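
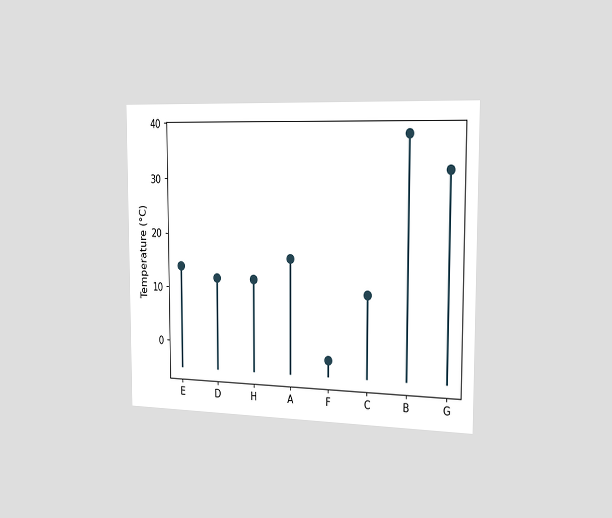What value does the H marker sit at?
12°C

The chart is viewed slightly from the right. The H marker sits at 12°C.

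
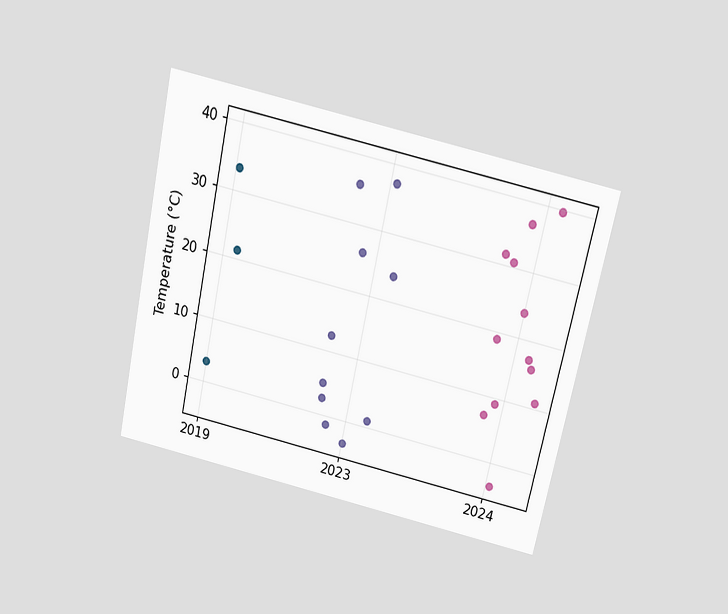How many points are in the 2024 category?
The chart is tilted about 12° clockwise and viewed slightly from above. Counting the markers in the 2024 column gives 12.

12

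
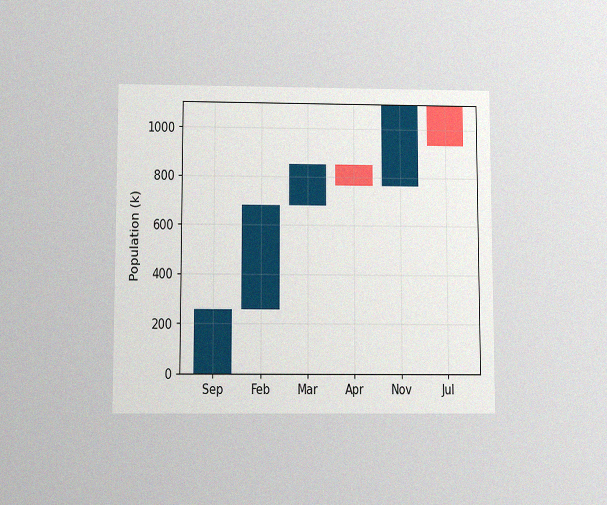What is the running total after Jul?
935k

The chart is viewed slightly from below, with some photo noise. After Jul the running total reaches 935k.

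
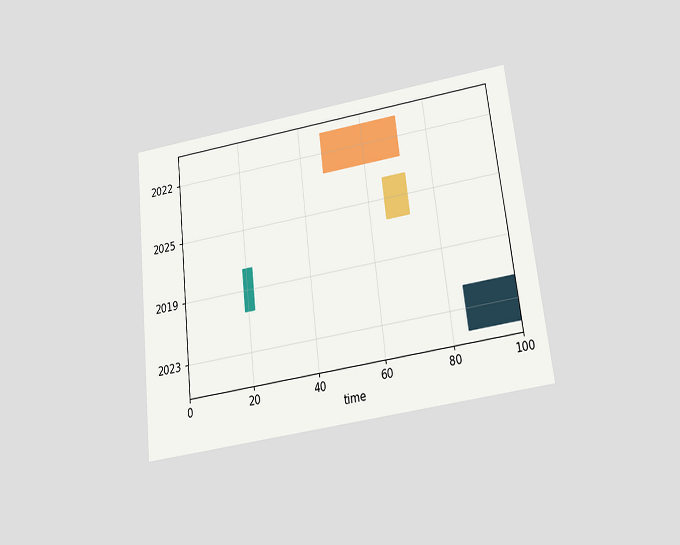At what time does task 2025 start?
65

The chart is tilted about 7° counter-clockwise and viewed slightly from below. The 2025 bar begins at t=65.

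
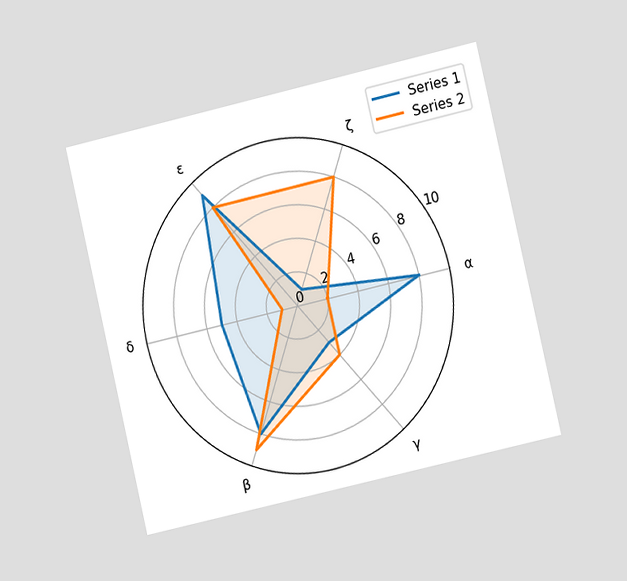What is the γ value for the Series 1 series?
The chart is tilted about 13° counter-clockwise and viewed slightly from the right. On the γ axis, Series 1 reaches 3.

3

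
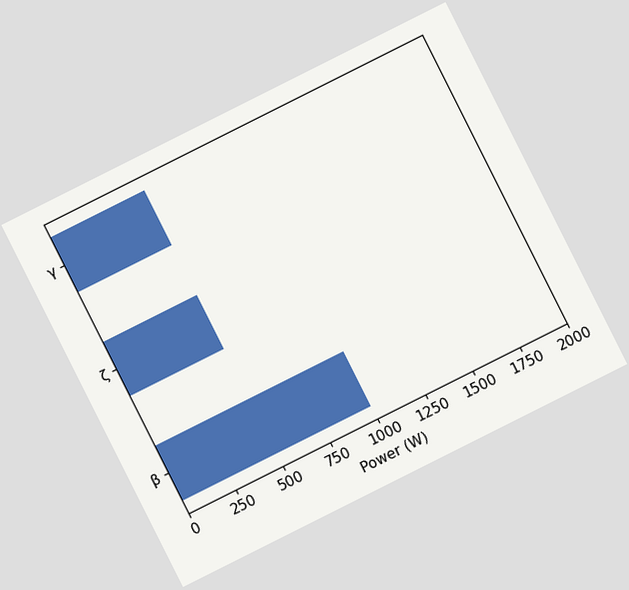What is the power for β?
1000W

The chart is tilted about 27° counter-clockwise. Reading along the chart's x-axis, the β bar reaches 1000W.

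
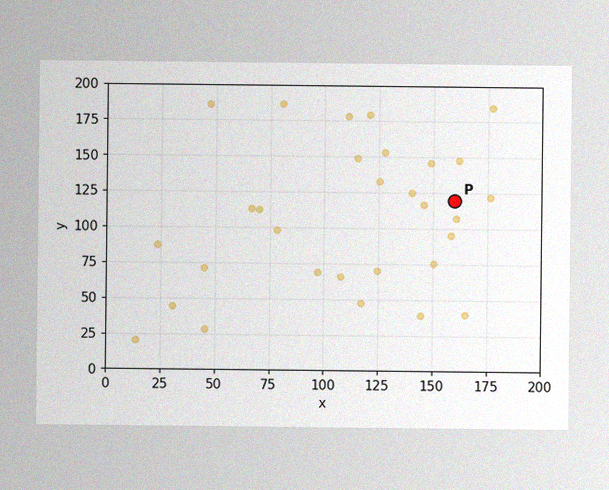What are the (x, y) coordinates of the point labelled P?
The image has some photo noise and uneven lighting. Following the gridlines from P to each axis, P sits at (160, 120).

(160, 120)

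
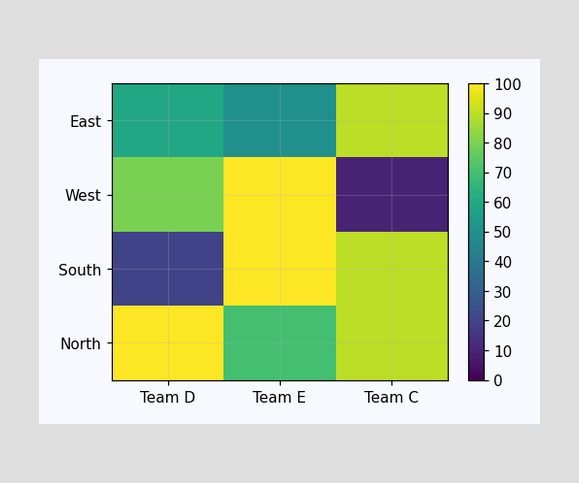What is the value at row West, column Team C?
Matching cell (West, Team C) against the colorbar gives 10.

10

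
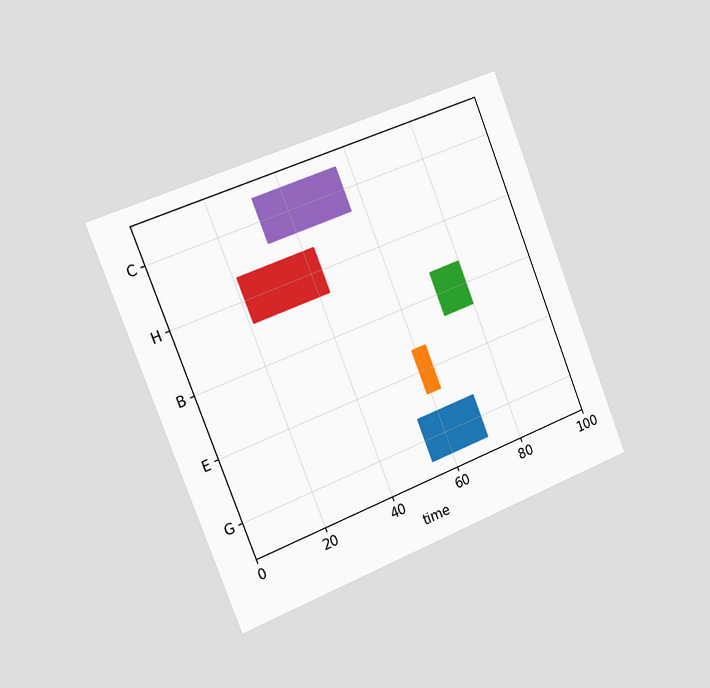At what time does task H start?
21

The chart is tilted about 21° counter-clockwise and viewed slightly from the left. The H bar begins at t=21.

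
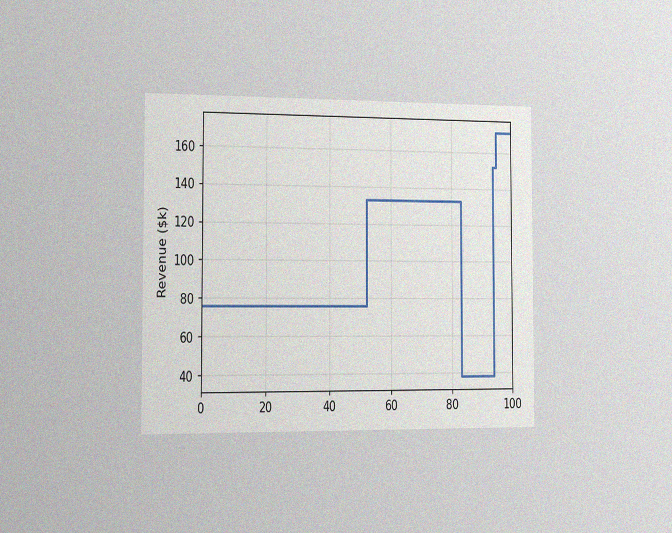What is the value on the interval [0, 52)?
The chart is viewed slightly from the left, with some photo noise. On [0, 52) the step sits at $76k.

$76k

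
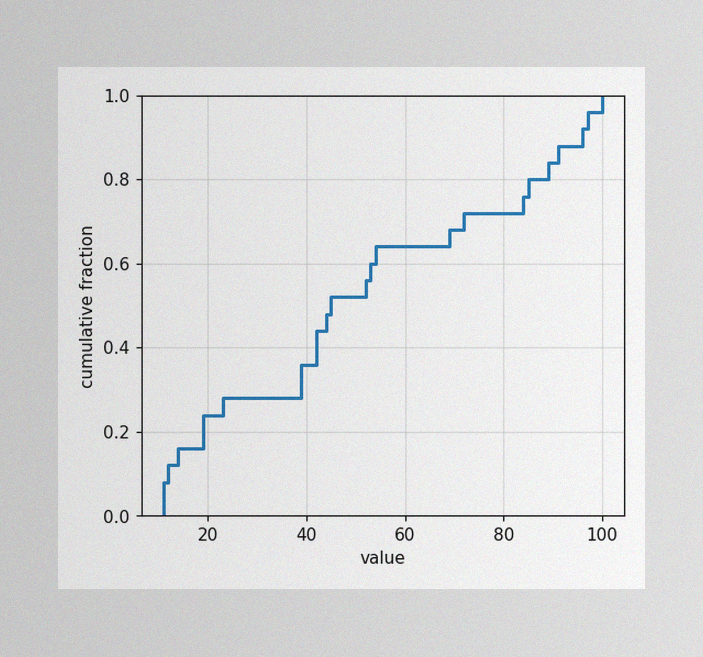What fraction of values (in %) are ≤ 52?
56%

The image has some photo noise and uneven lighting. At x=52 the ECDF step is at 56%.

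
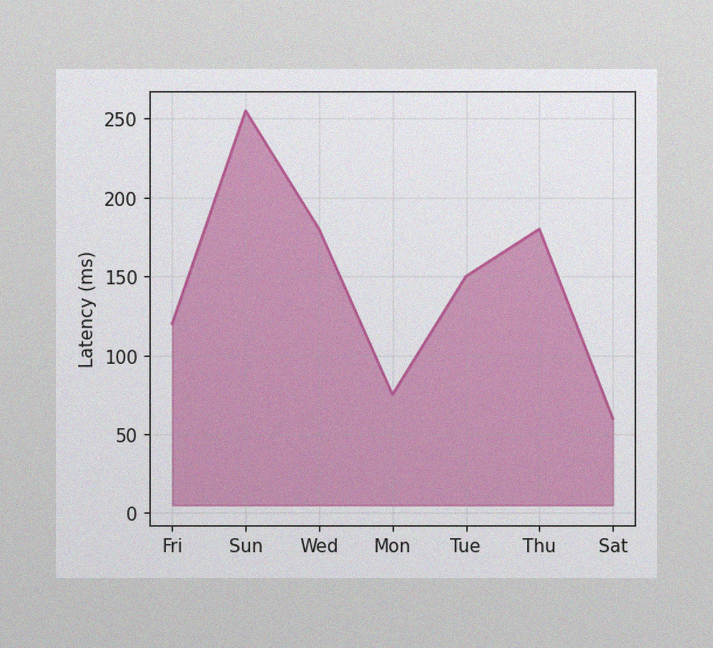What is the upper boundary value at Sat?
60ms

The image has some photo noise and uneven lighting. At Sat the upper boundary is at 60ms.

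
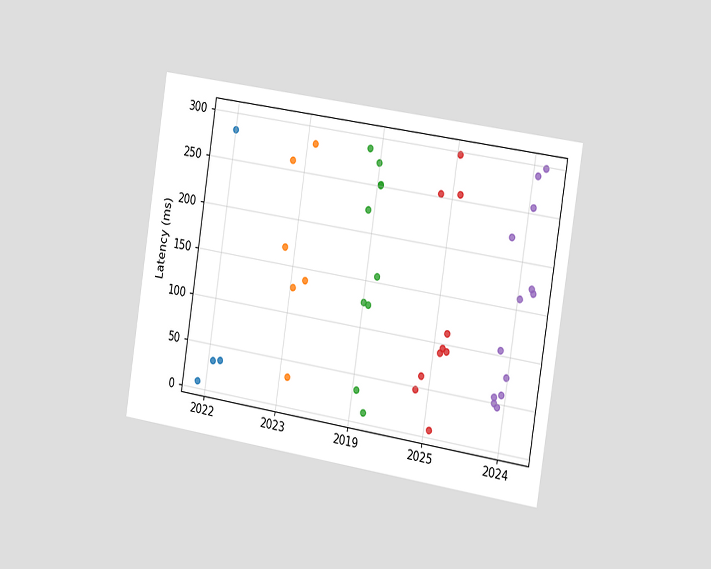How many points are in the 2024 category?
The chart is tilted about 9° clockwise and viewed slightly from the right. Counting the markers in the 2024 column gives 13.

13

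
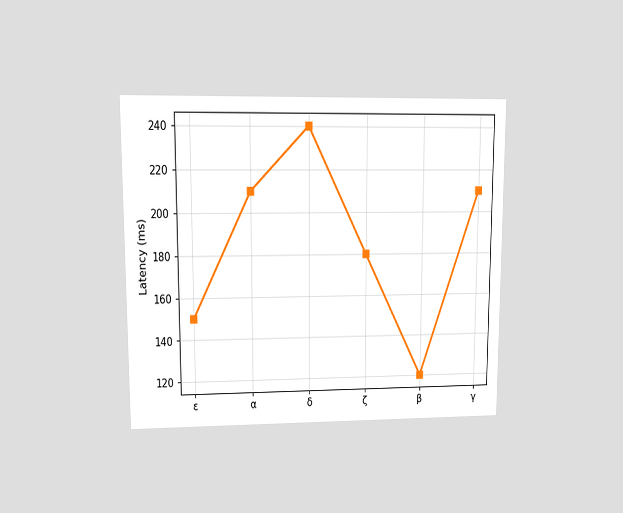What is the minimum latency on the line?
The chart is viewed at a slight angle. The lowest point is at β, and reading across to the y-axis gives 120ms.

120ms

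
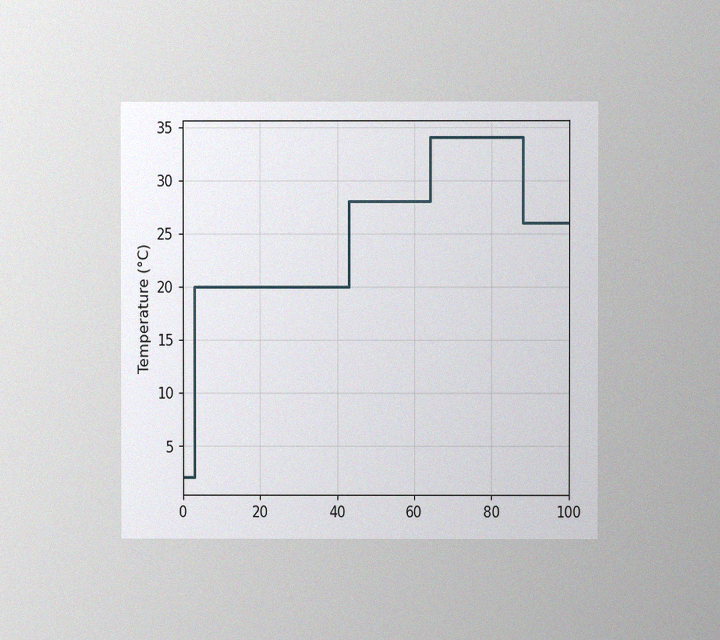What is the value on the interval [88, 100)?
The chart is viewed at a slight angle, with some photo noise. On [88, 100) the step sits at 26°C.

26°C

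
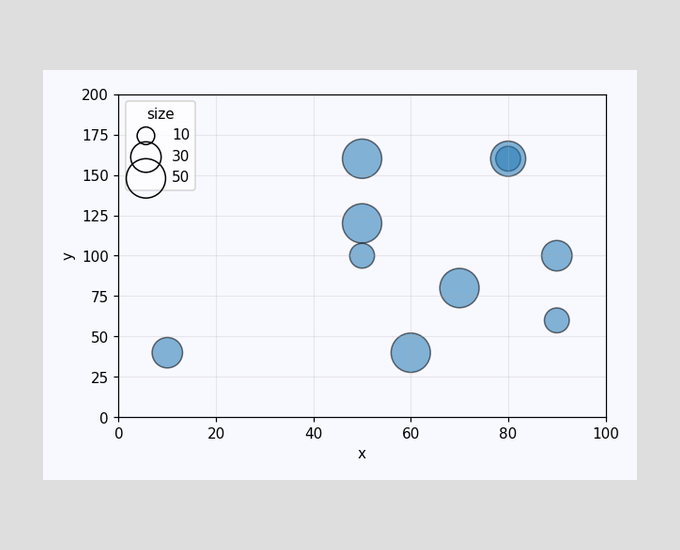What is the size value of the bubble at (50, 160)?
50

Matching the bubble at (50, 160) against the size legend gives 50.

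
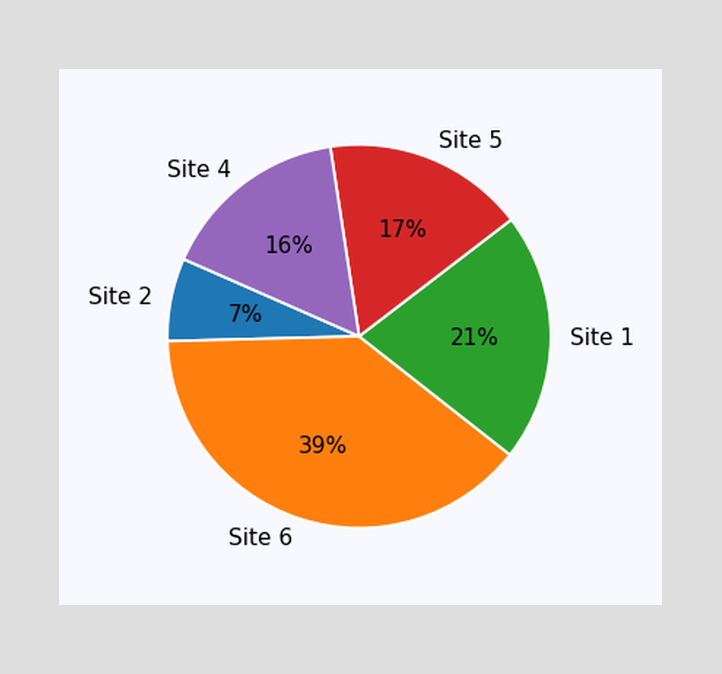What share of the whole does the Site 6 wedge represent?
The Site 6 slice takes up 39% of the pie.

39%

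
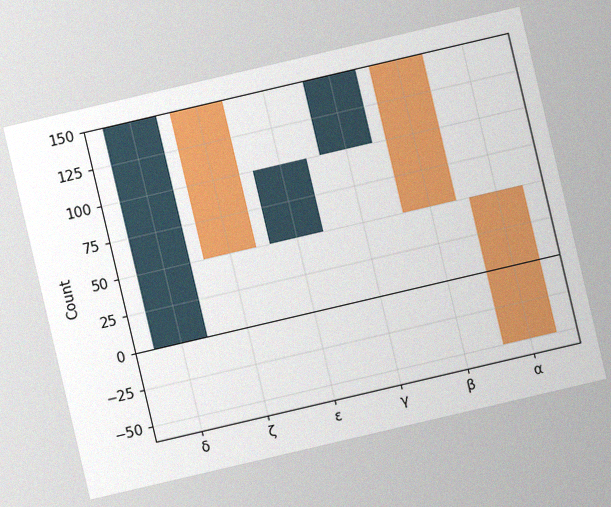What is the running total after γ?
The chart is tilted about 13° counter-clockwise, with some photo noise. After γ the running total reaches 150.

150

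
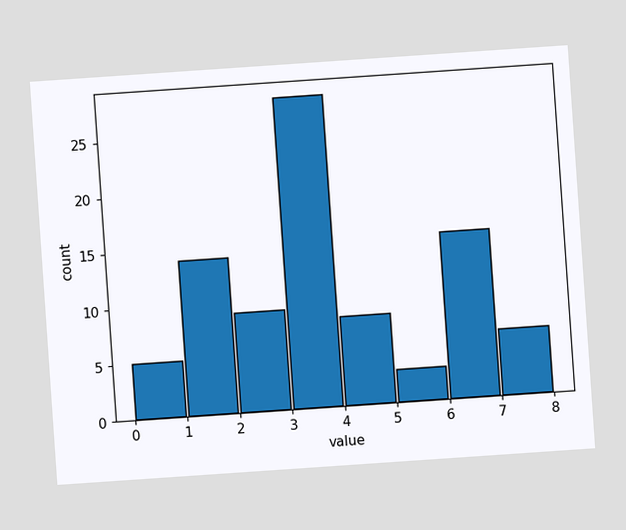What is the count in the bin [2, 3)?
9

The chart is tilted about 4° counter-clockwise. The [2, 3) bin has height 9.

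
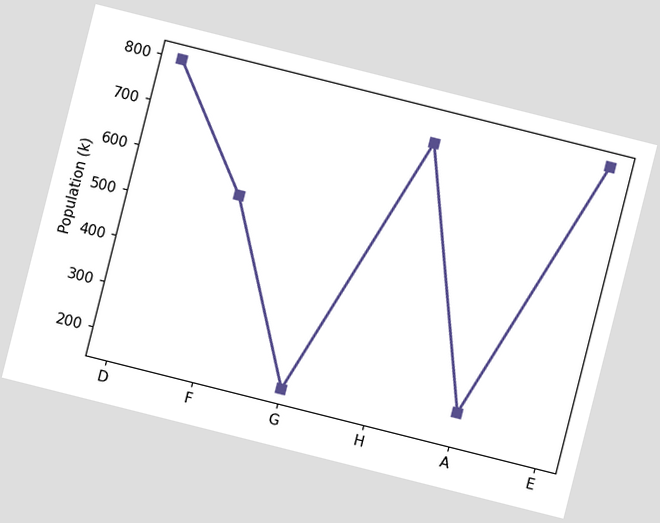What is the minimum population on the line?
The chart is tilted about 14° clockwise. The lowest point is at G, and reading across to the y-axis gives 168k.

168k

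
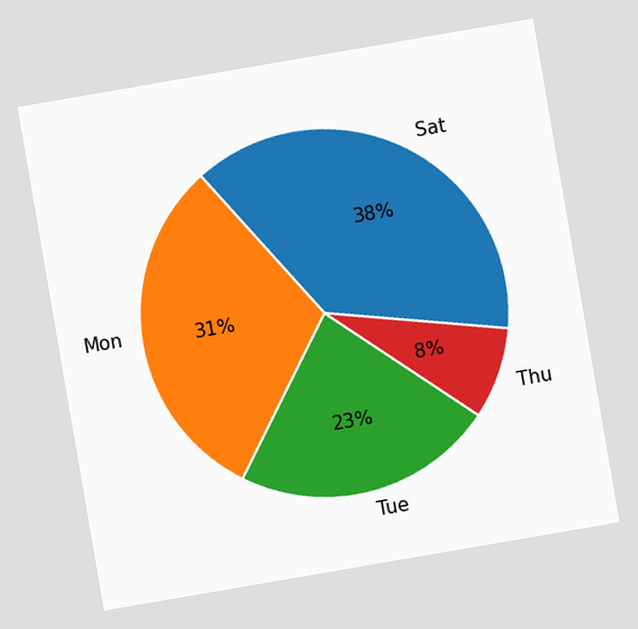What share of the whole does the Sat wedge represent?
The chart is tilted about 10° counter-clockwise. The Sat slice takes up 38% of the pie.

38%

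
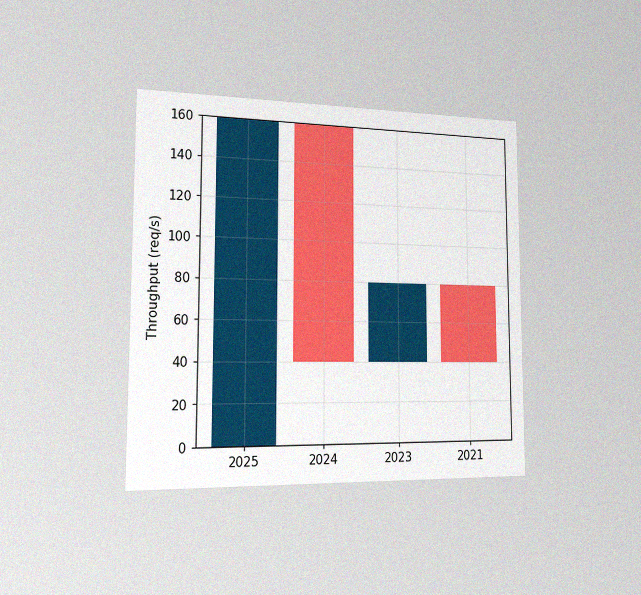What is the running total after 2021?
The chart is viewed slightly from the left, with some photo noise. After 2021 the running total reaches 40req/s.

40req/s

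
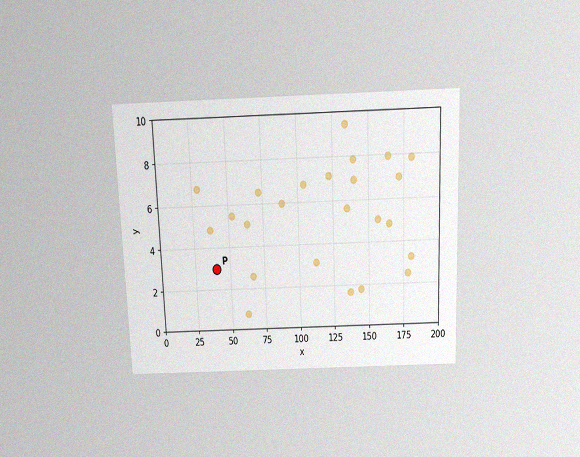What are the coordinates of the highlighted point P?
The chart is tilted about 2° counter-clockwise and viewed slightly from above, with some photo noise. Following the gridlines from P to each axis, P sits at (40, 3).

(40, 3)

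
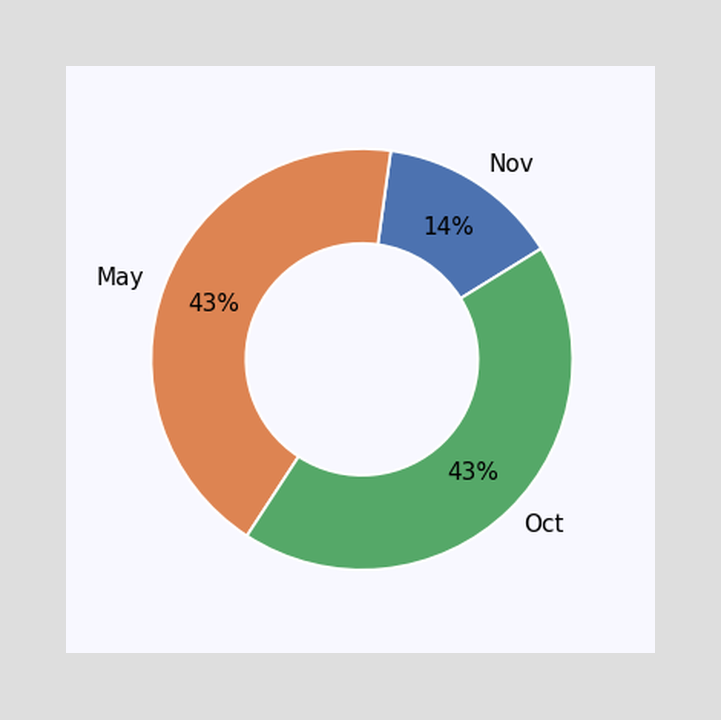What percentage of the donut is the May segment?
43%

The May segment takes up 43% of the ring.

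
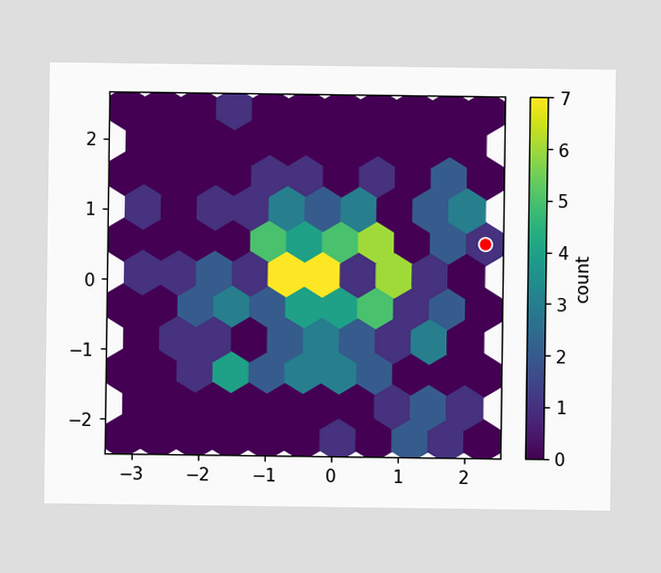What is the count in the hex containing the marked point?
1

The marked hex reads 1 on the colorbar.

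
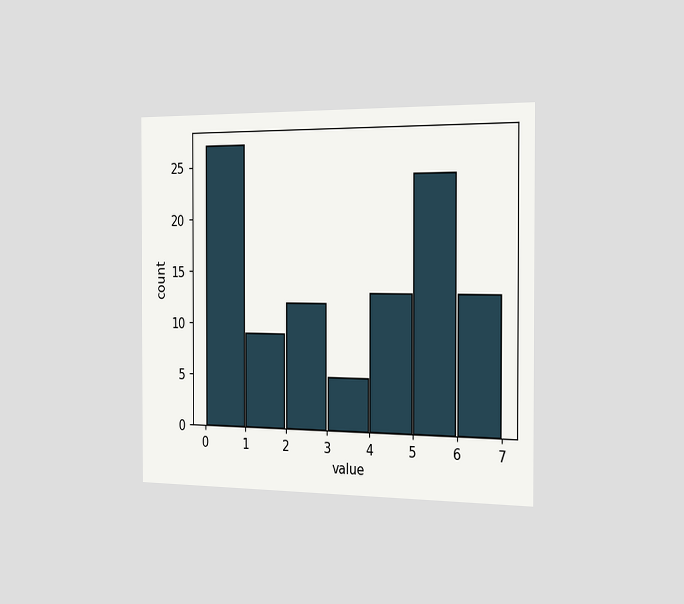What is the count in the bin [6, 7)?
13

The chart is viewed slightly from the right. The [6, 7) bin has height 13.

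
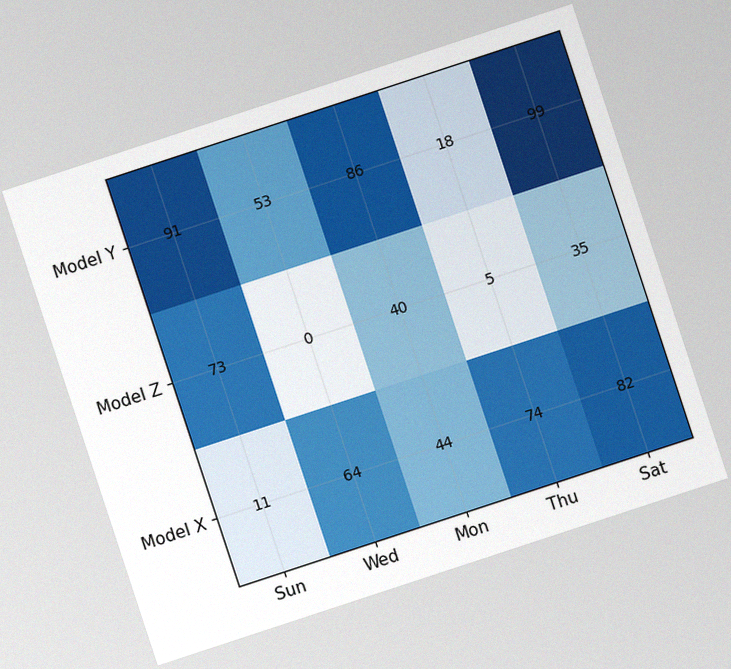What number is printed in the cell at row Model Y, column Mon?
86

The chart is tilted about 18° counter-clockwise, with some photo noise. The (Model Y, Mon) cell reads 86.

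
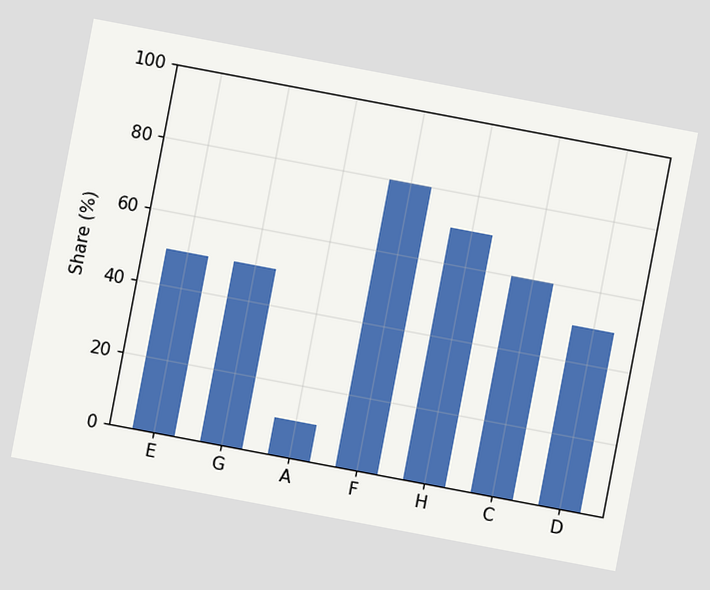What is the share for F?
The chart is tilted about 11° clockwise. Reading along the chart's y-axis, the F bar reaches 80%.

80%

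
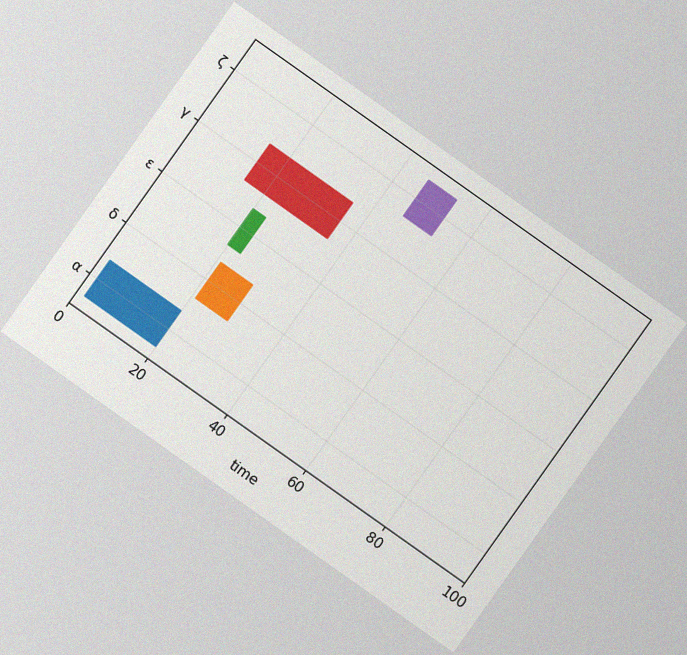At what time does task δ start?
The chart is tilted about 35° clockwise, with some photo noise. The δ bar begins at t=21.

21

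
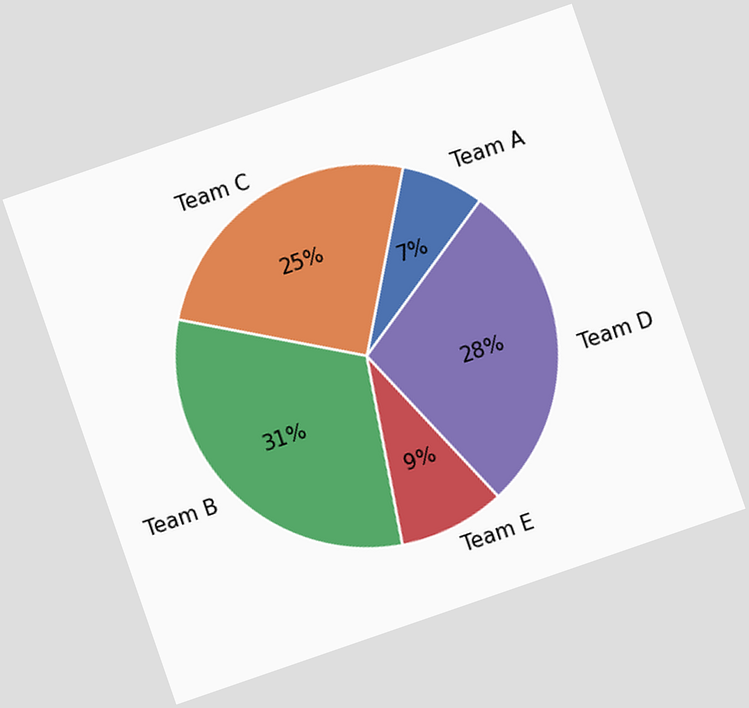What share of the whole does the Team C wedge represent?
25%

The chart is tilted about 19° counter-clockwise. The Team C slice takes up 25% of the pie.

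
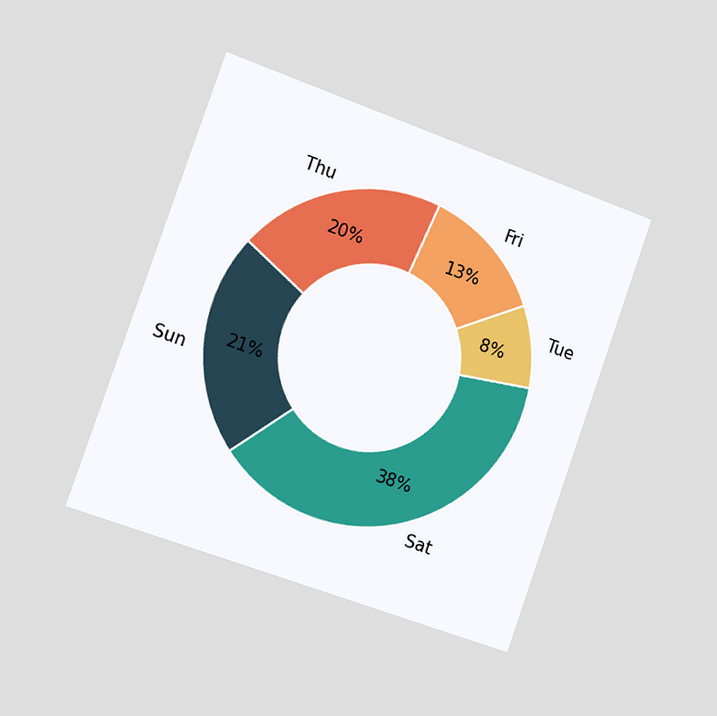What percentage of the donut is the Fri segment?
13%

The chart is tilted about 19° clockwise and viewed slightly from the left. The Fri segment takes up 13% of the ring.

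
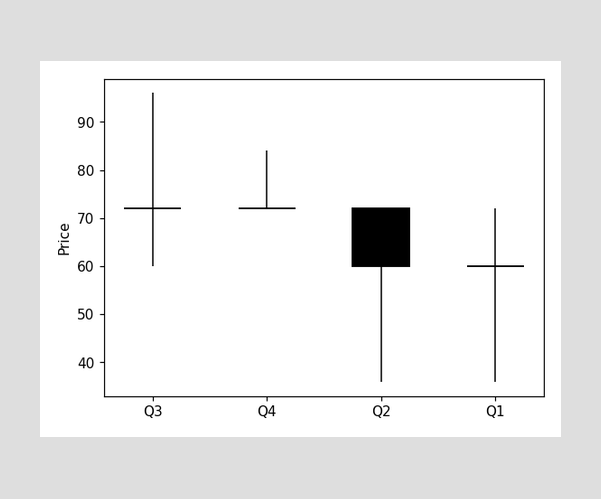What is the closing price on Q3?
72

The Q3 candle closes at 72.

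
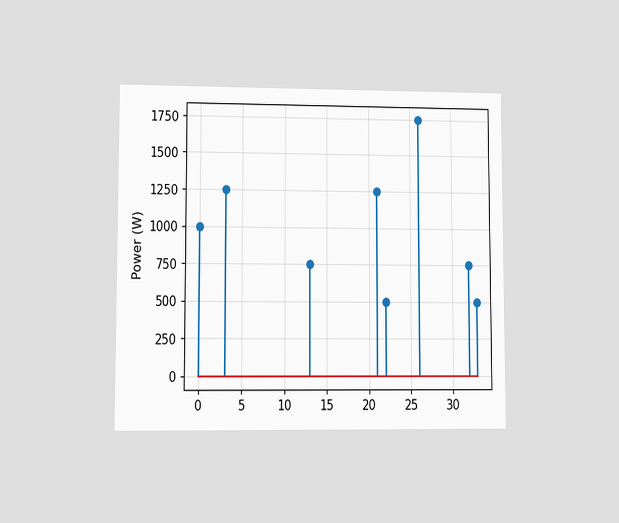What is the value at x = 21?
1250W

The chart is viewed at a slight angle. The stem at x=21 reaches 1250W.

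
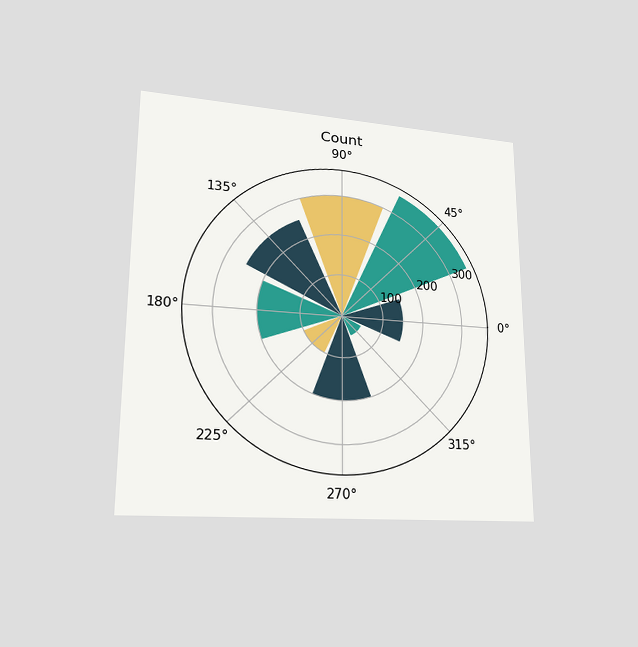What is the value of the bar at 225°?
The chart is viewed at a slight angle. The bar at 225° reaches 100 on the radial axis.

100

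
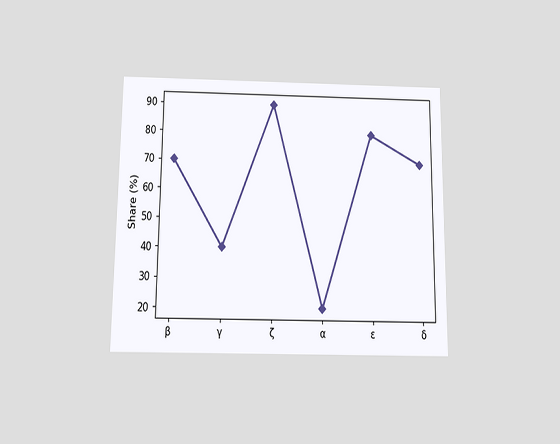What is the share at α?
20%

The chart is viewed slightly from below. At α, the line is at 20%.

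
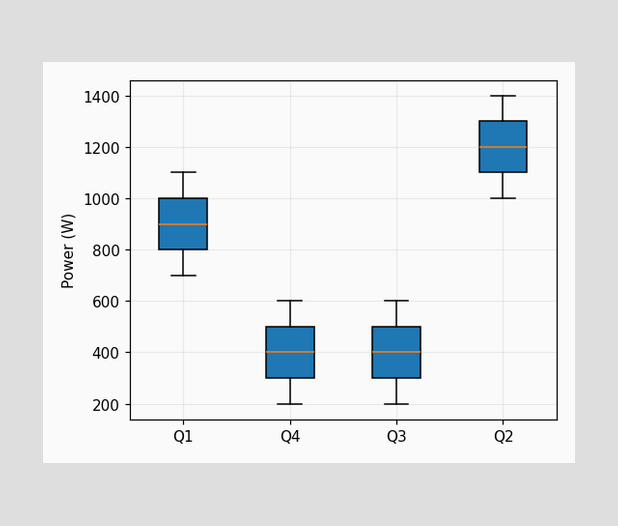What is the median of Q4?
400W

The median line in the Q4 box sits at 400W.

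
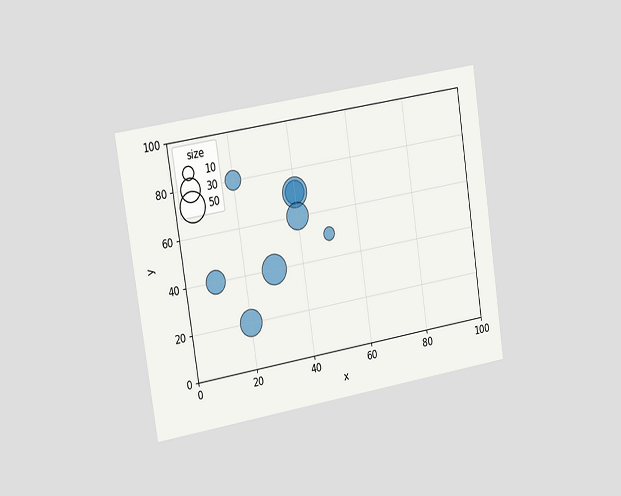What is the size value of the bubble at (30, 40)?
The chart is tilted about 9° counter-clockwise and viewed slightly from the left. Matching the bubble at (30, 40) against the size legend gives 50.

50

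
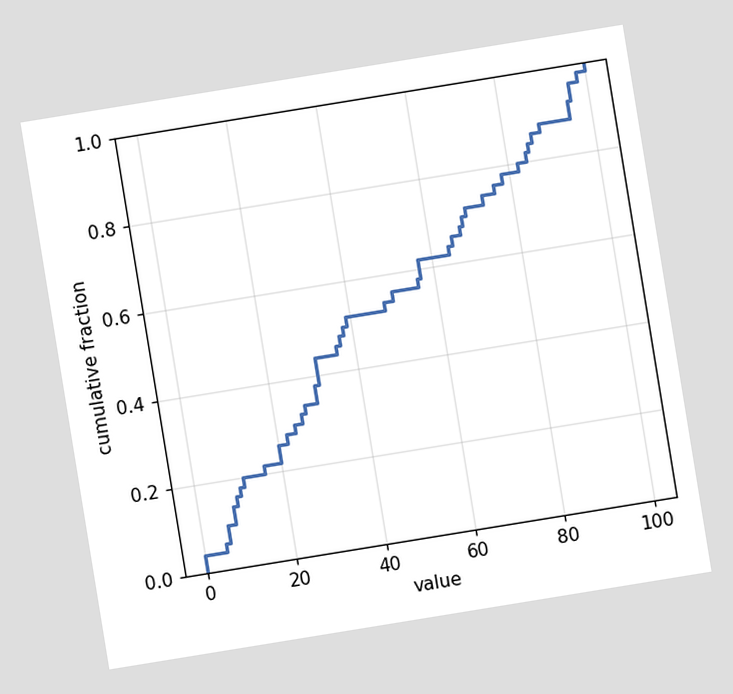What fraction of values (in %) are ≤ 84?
82%

The chart is tilted about 9° counter-clockwise. At x=84 the ECDF step is at 82%.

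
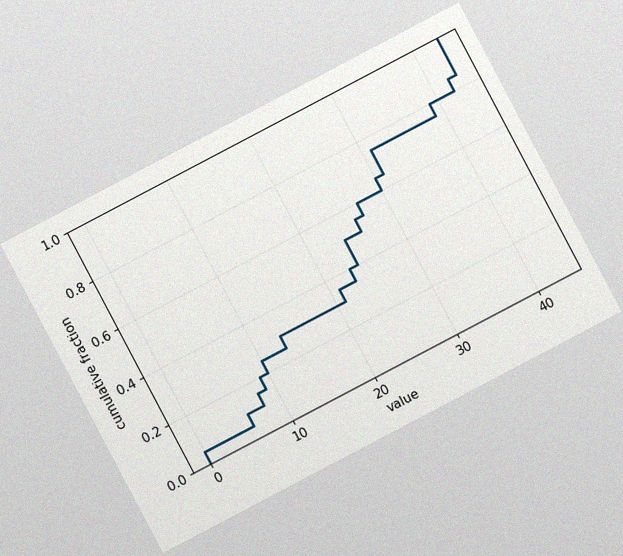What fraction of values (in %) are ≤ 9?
The chart is tilted about 28° counter-clockwise, with some photo noise. At x=9 the ECDF step is at 20%.

20%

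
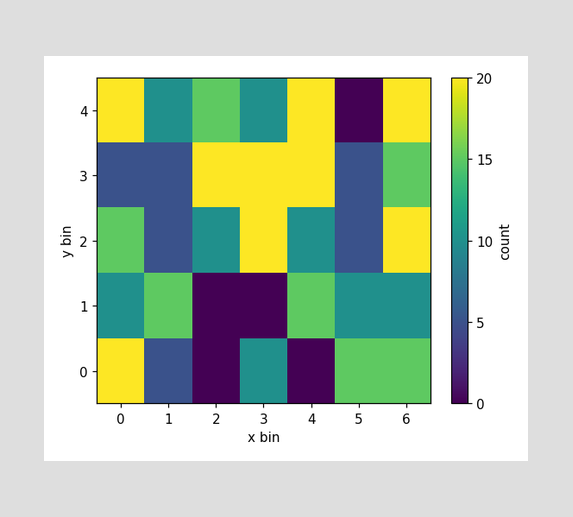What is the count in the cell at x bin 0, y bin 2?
15

Matching the cell (0, 2) against the colorbar gives 15.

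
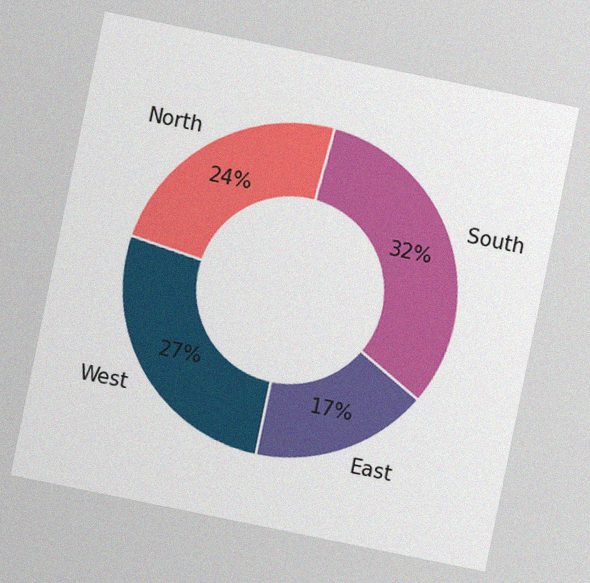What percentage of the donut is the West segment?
27%

The chart is tilted about 12° clockwise, with some photo noise. The West segment takes up 27% of the ring.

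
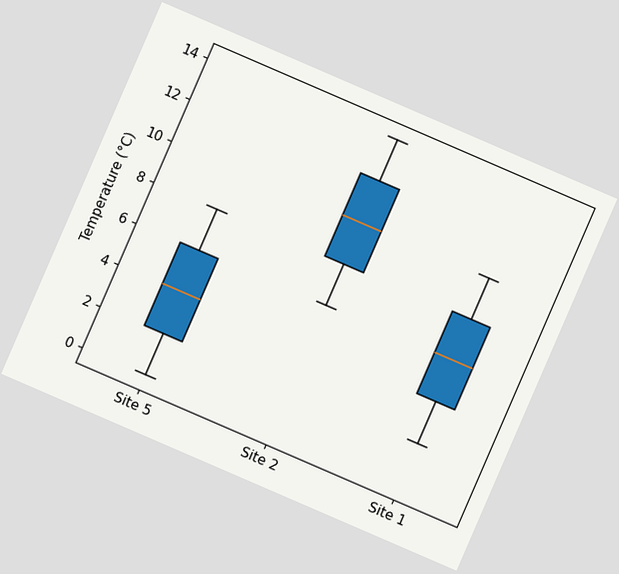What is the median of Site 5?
The chart is tilted about 23° clockwise. The median line in the Site 5 box sits at 4°C.

4°C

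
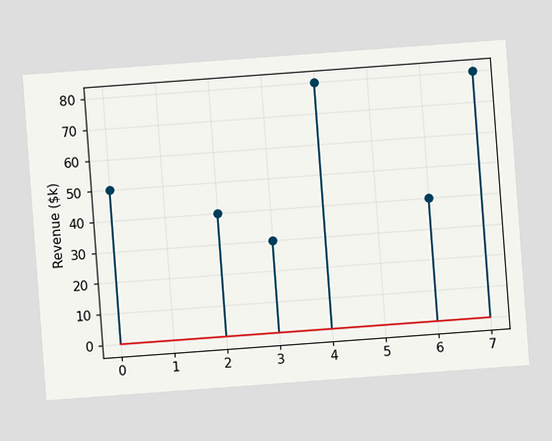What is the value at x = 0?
The chart is tilted about 4° counter-clockwise. The stem at x=0 reaches $50k.

$50k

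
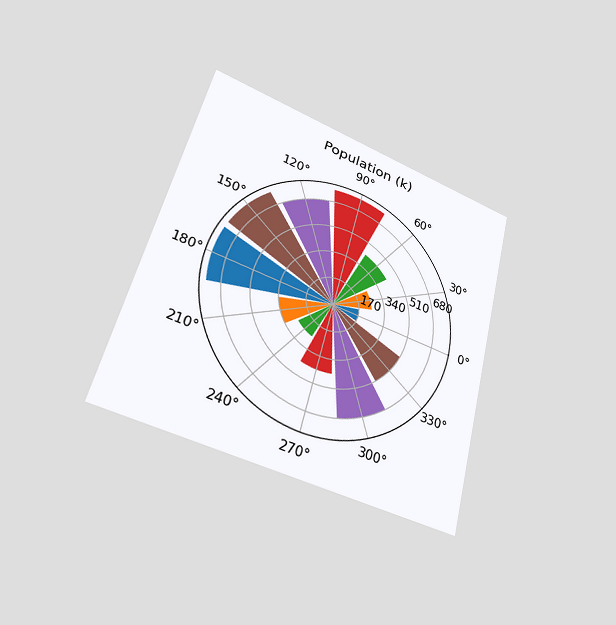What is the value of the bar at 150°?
The chart is tilted about 14° clockwise and viewed at a slight angle. The bar at 150° reaches 765k on the radial axis.

765k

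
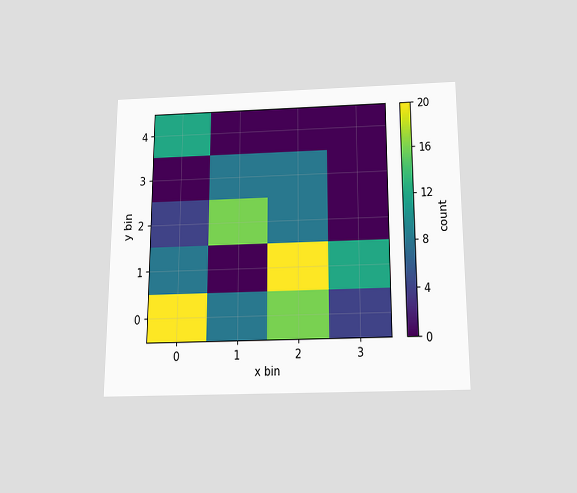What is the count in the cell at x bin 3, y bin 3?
0

The chart is viewed slightly from below. Matching the cell (3, 3) against the colorbar gives 0.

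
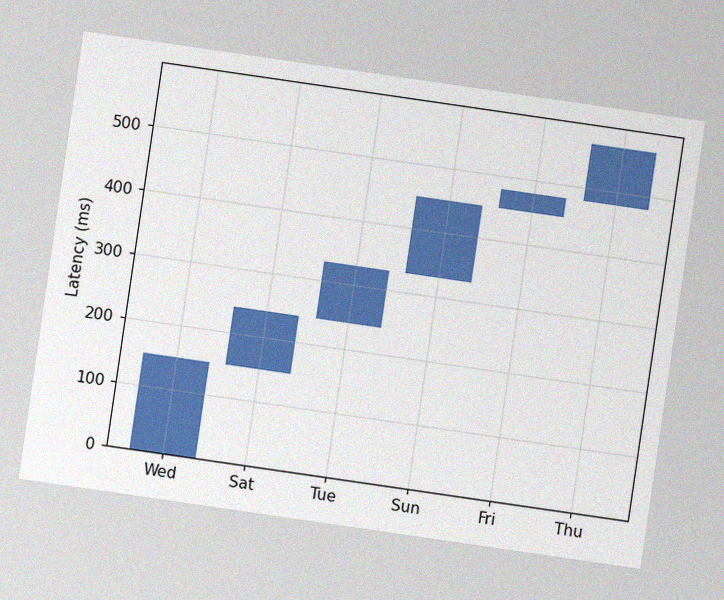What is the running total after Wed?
150ms

The chart is tilted about 8° clockwise, with some photo noise. After Wed the running total reaches 150ms.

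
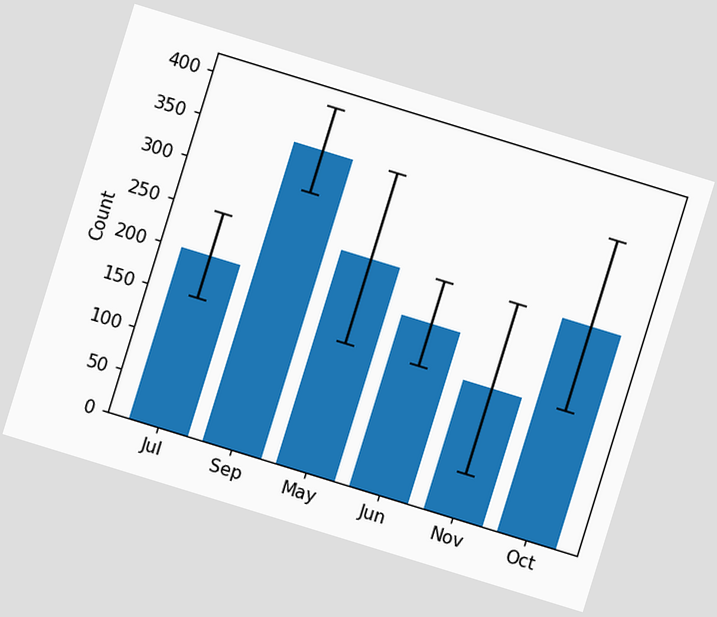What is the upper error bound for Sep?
400

The chart is tilted about 17° clockwise. The Sep bar's upper whisker reaches 400.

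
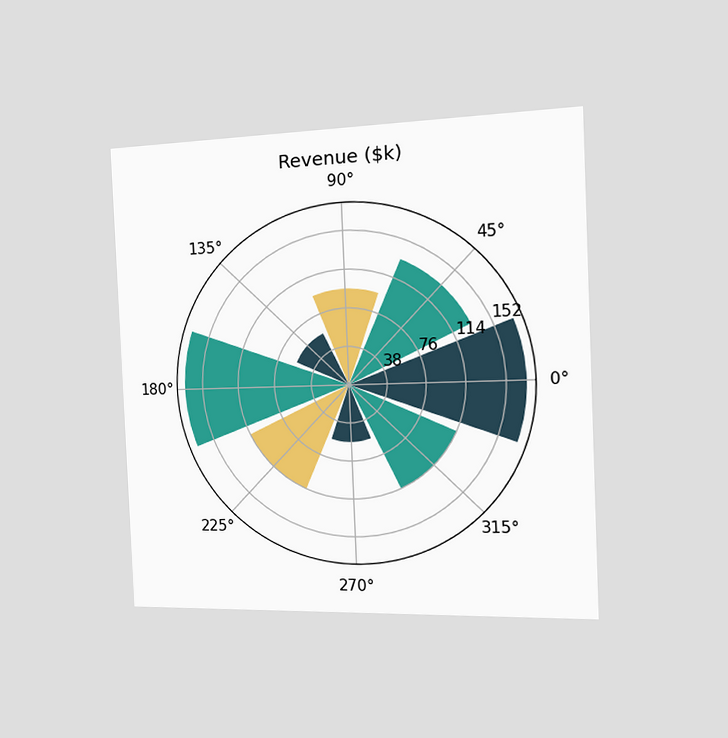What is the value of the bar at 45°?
The chart is tilted about 2° counter-clockwise and viewed slightly from the right. The bar at 45° reaches $133k on the radial axis.

$133k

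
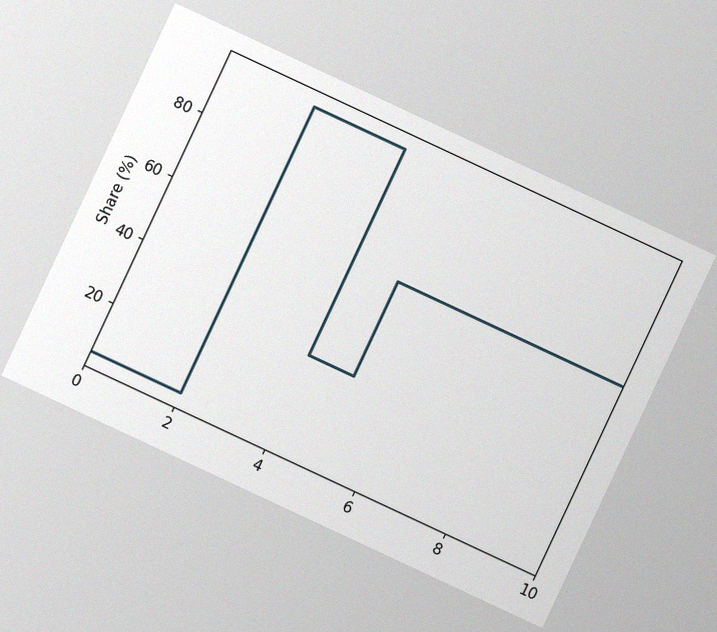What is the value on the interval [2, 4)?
The chart is tilted about 25° clockwise, with some photo noise. On [2, 4) the step sits at 95%.

95%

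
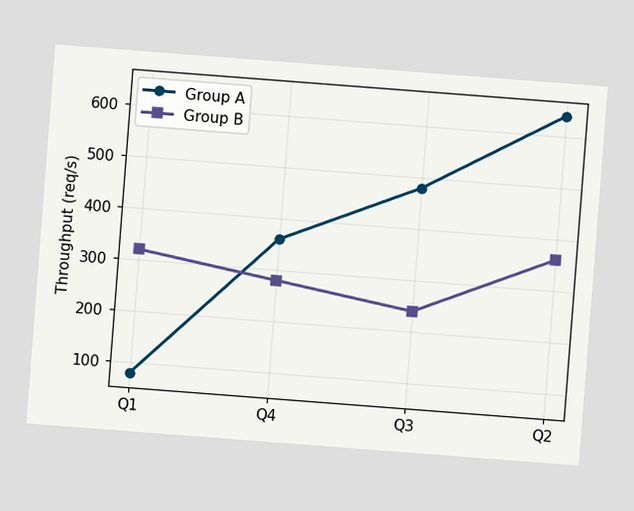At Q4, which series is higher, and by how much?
The chart is tilted about 4° clockwise. At Q4, Group A sits above the other line by 80req/s.

Group A, by 80req/s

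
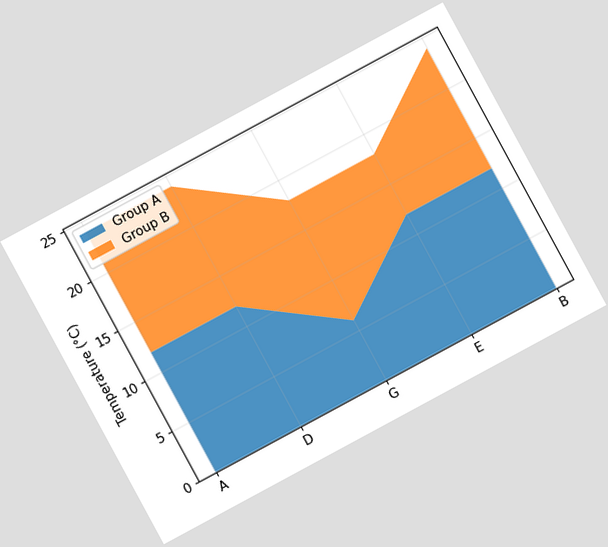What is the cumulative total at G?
The chart is tilted about 28° counter-clockwise. The stacked total at G reaches 18°C.

18°C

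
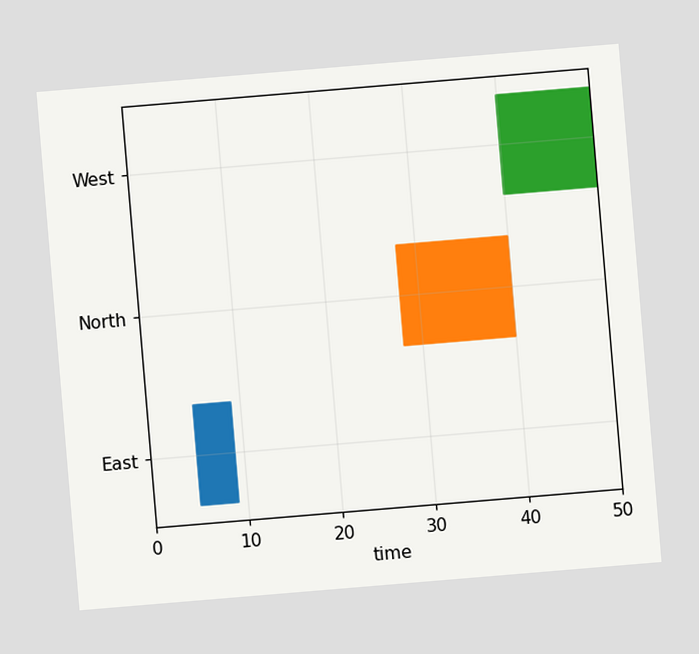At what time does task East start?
The chart is tilted about 5° counter-clockwise. The East bar begins at t=5.

5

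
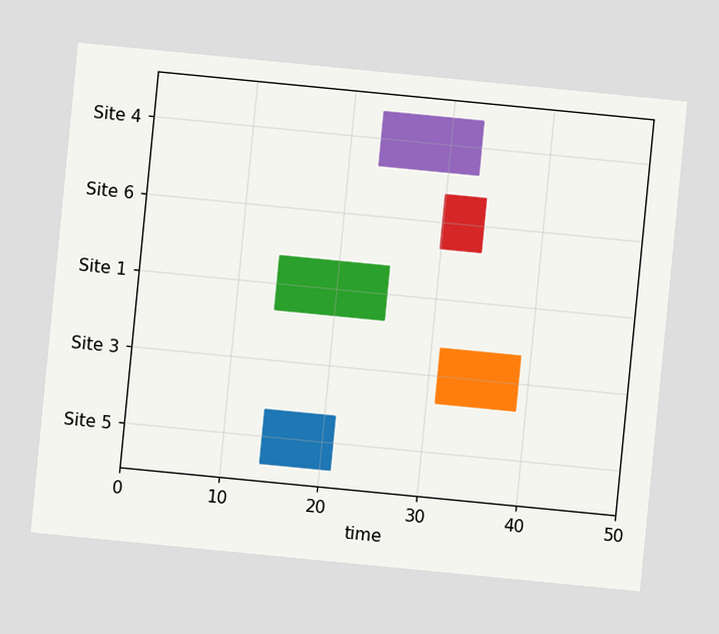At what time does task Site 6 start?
30

The chart is tilted about 6° clockwise. The Site 6 bar begins at t=30.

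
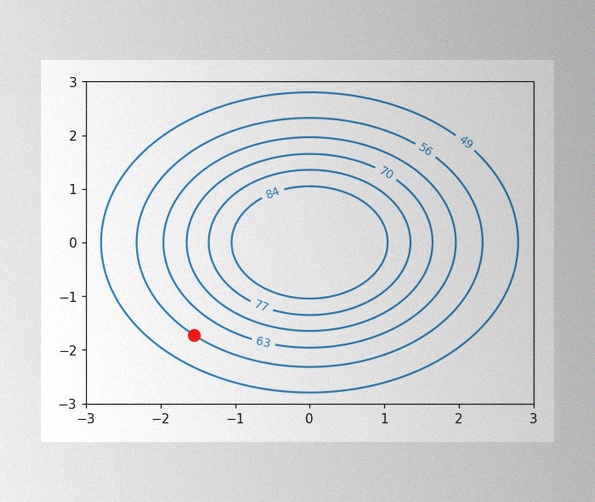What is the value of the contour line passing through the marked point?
56

The image has some photo noise and uneven lighting. The marked point sits on the contour labelled 56.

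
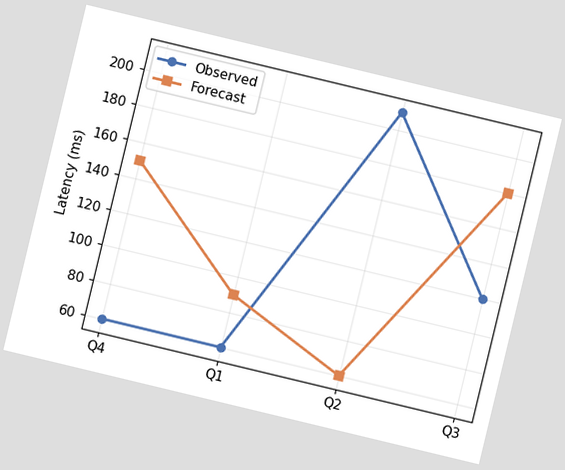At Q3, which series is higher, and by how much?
Forecast, by 60ms

The chart is tilted about 14° clockwise. At Q3, Forecast sits above the other line by 60ms.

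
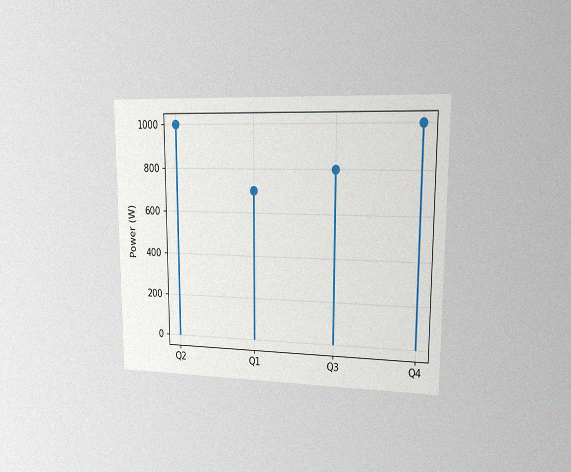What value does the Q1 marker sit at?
The chart is viewed at a slight angle, with some photo noise. The Q1 marker sits at 700W.

700W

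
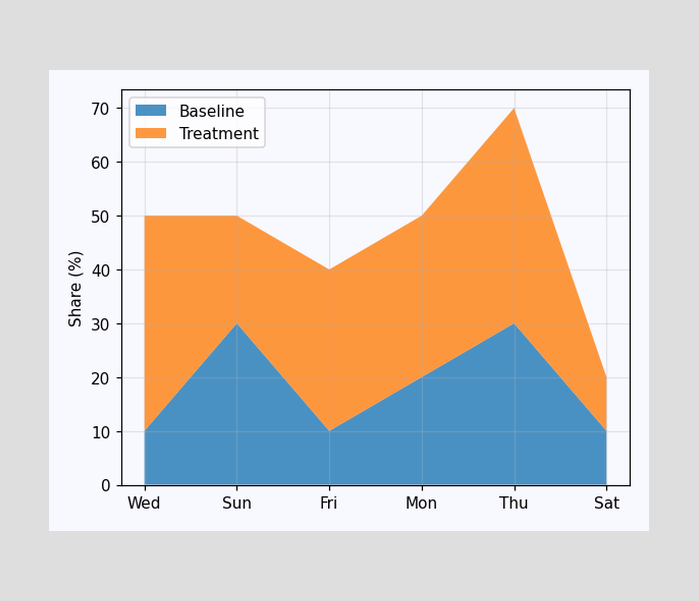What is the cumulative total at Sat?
The stacked total at Sat reaches 20%.

20%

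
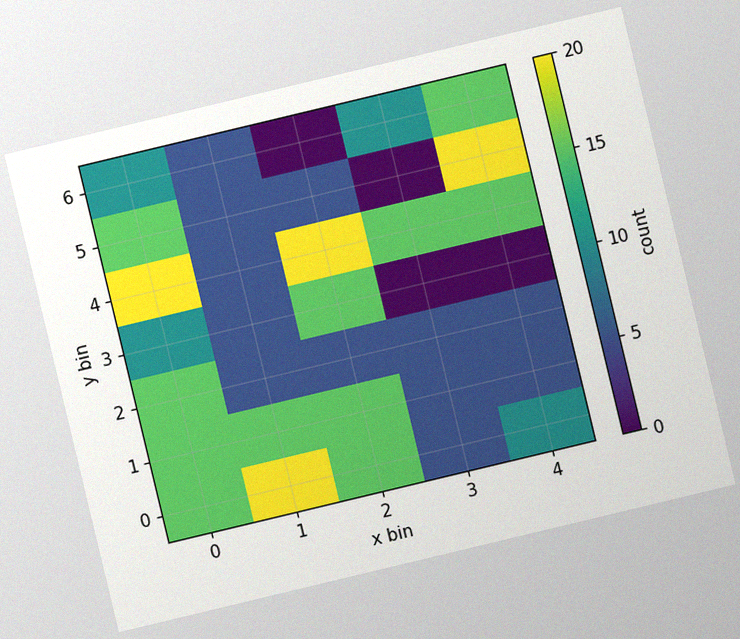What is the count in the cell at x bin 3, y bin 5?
0

The chart is tilted about 13° counter-clockwise, with some photo noise. Matching the cell (3, 5) against the colorbar gives 0.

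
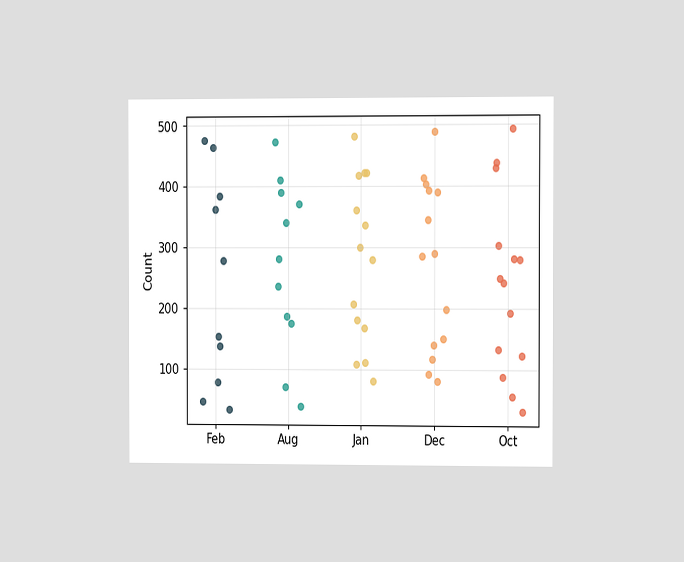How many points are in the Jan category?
The chart is viewed slightly from the right. Counting the markers in the Jan column gives 14.

14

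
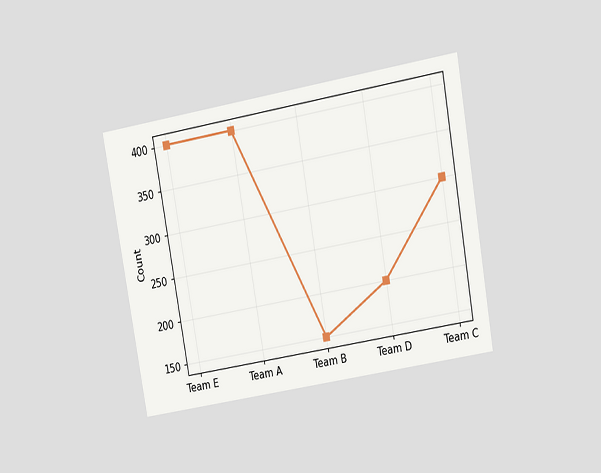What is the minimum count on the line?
The chart is tilted about 10° counter-clockwise and viewed at a slight angle. The lowest point is at Team B, and reading across to the y-axis gives 150.

150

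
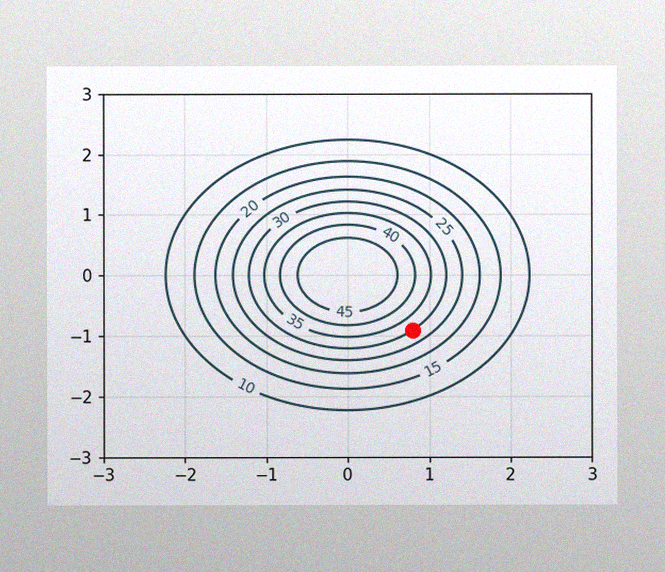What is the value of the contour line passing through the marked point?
30

The image has some photo noise and uneven lighting. The marked point sits on the contour labelled 30.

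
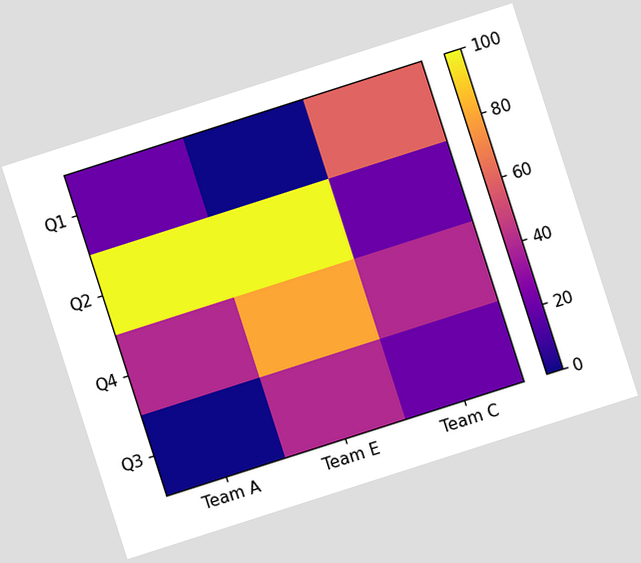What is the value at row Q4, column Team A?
40

The chart is tilted about 18° counter-clockwise. Matching cell (Q4, Team A) against the colorbar gives 40.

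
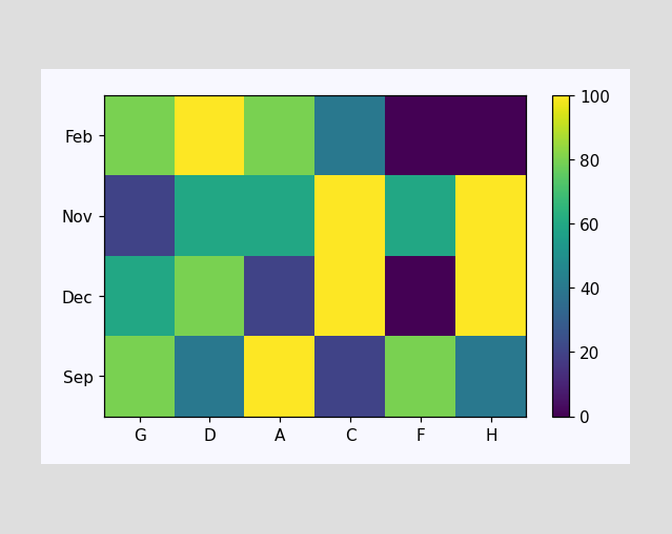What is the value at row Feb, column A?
80

Matching cell (Feb, A) against the colorbar gives 80.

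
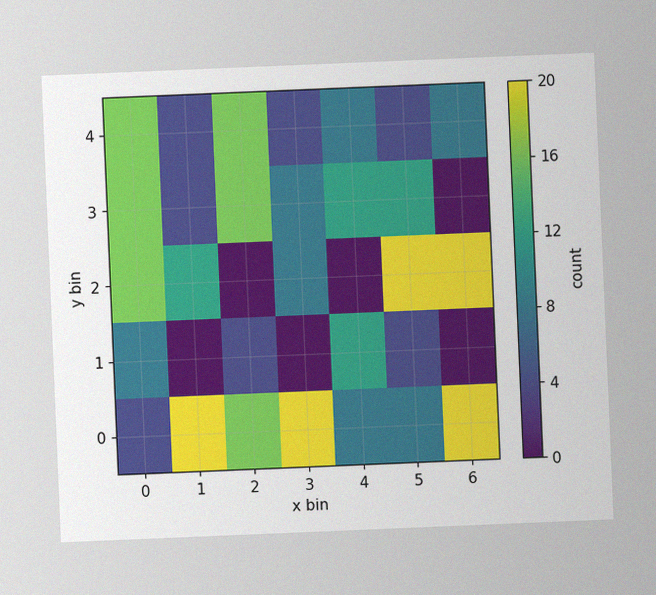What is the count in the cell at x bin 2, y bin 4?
The chart is tilted about 2° counter-clockwise, with some photo noise. Matching the cell (2, 4) against the colorbar gives 16.

16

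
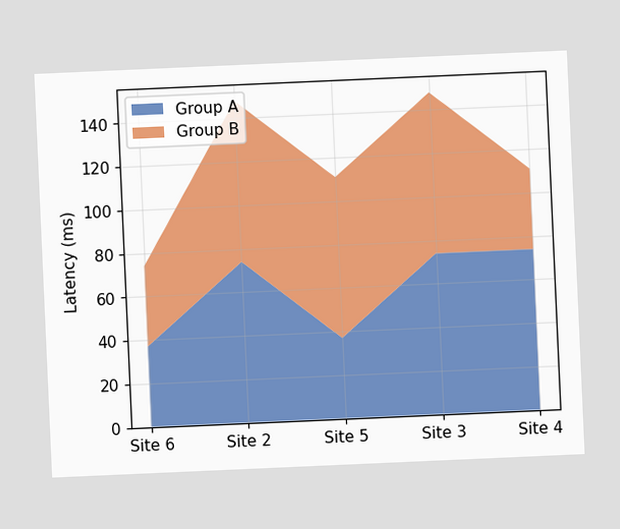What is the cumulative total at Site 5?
The chart is tilted about 3° counter-clockwise. The stacked total at Site 5 reaches 111ms.

111ms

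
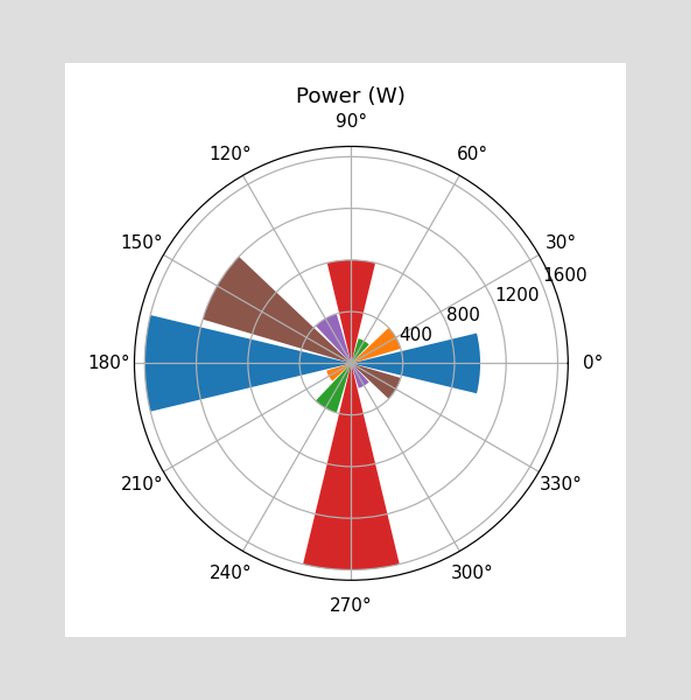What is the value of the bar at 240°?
400W

The bar at 240° reaches 400W on the radial axis.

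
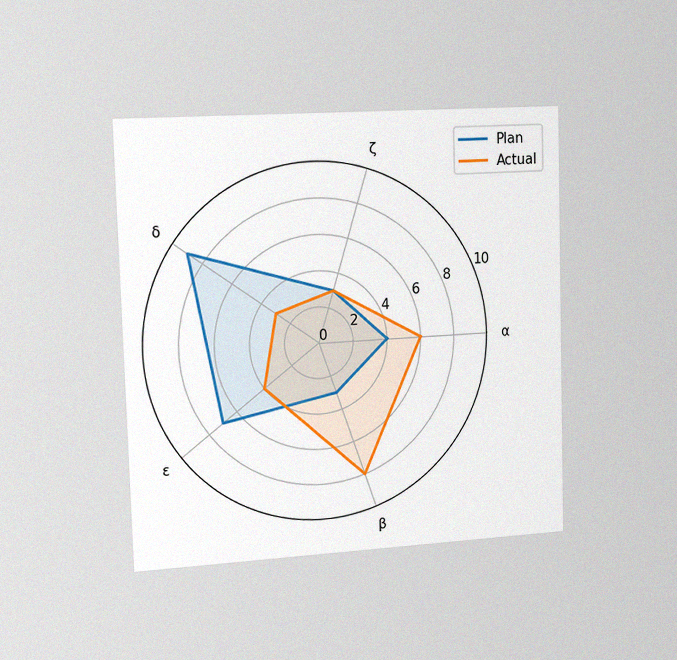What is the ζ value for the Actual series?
3

The chart is viewed slightly from the left, with some photo noise. On the ζ axis, Actual reaches 3.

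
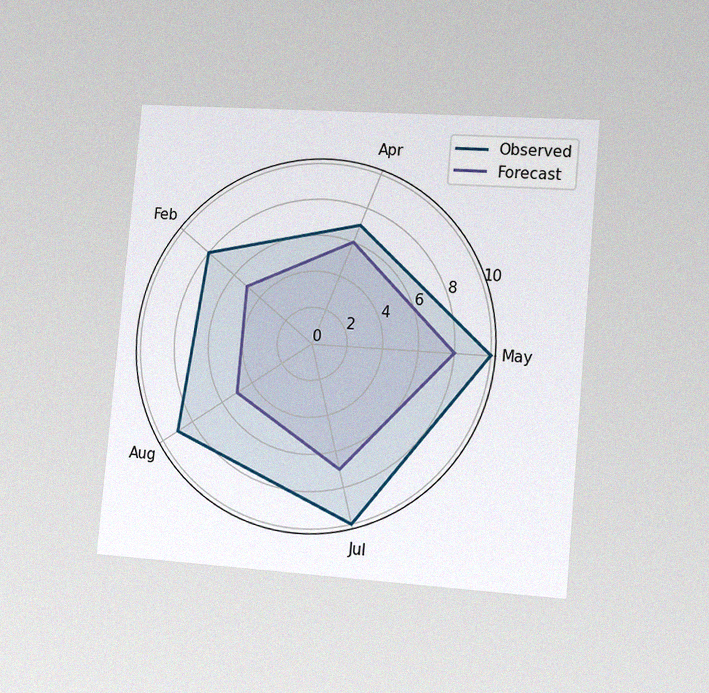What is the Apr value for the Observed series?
The chart is tilted about 5° clockwise and viewed slightly from the right, with some photo noise. On the Apr axis, Observed reaches 7.

7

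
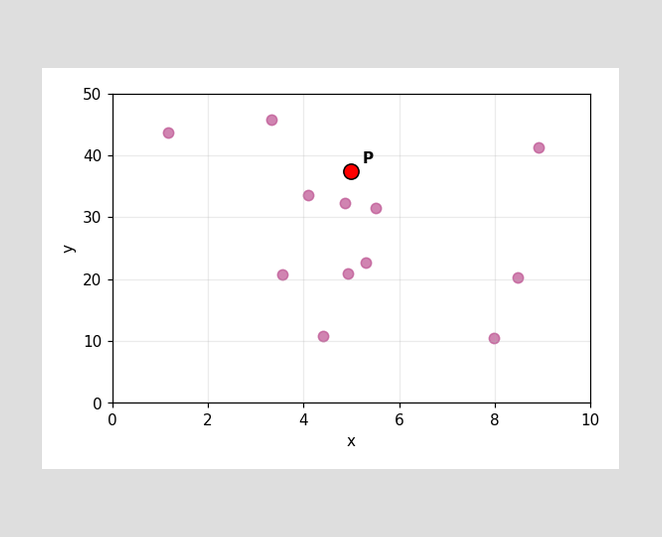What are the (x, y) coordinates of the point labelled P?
Following the gridlines from P to each axis, P sits at (5, 37.5).

(5, 37.5)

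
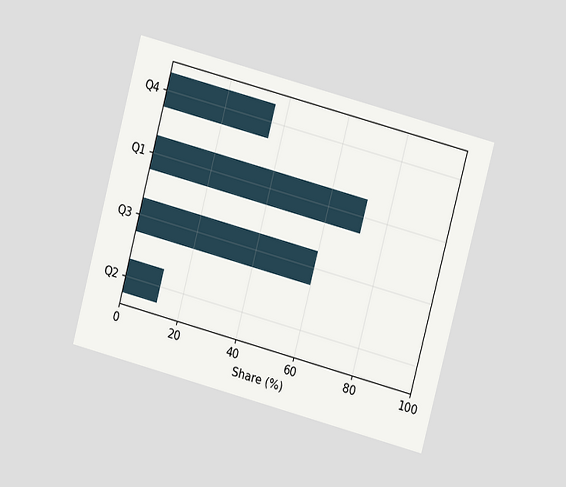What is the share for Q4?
36%

The chart is tilted about 15° clockwise and viewed at a slight angle. Reading along the chart's x-axis, the Q4 bar reaches 36%.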